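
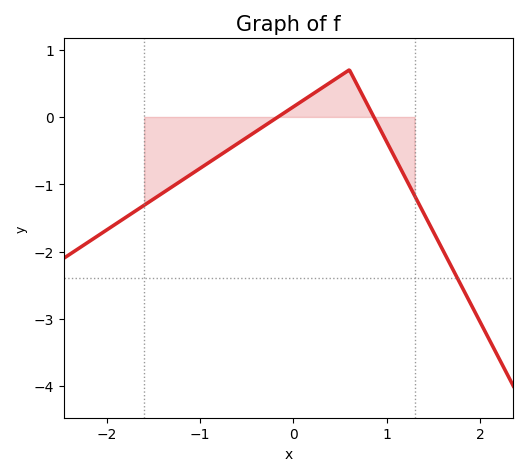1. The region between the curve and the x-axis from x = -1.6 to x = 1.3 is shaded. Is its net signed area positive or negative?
negative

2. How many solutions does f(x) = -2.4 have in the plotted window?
1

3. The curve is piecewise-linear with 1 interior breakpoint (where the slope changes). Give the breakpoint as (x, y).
(0.6, 0.7)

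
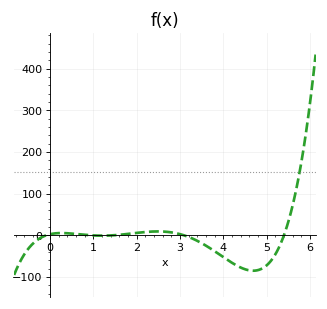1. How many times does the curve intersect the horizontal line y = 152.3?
1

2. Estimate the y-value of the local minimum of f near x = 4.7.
-84.7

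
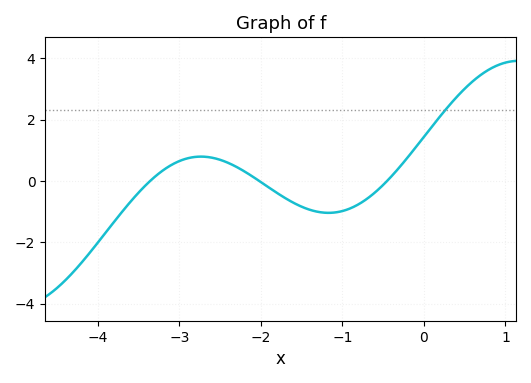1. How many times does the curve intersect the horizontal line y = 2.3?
1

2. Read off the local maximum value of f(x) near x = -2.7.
0.8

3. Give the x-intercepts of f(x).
-3.4, -2, -0.5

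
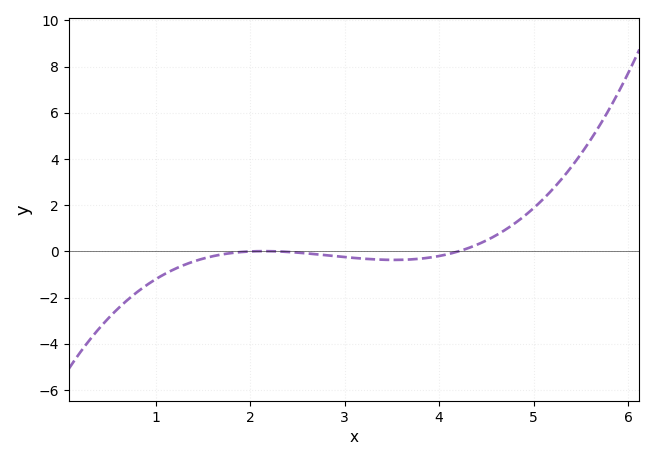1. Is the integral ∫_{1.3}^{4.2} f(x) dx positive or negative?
negative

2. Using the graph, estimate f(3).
-0.2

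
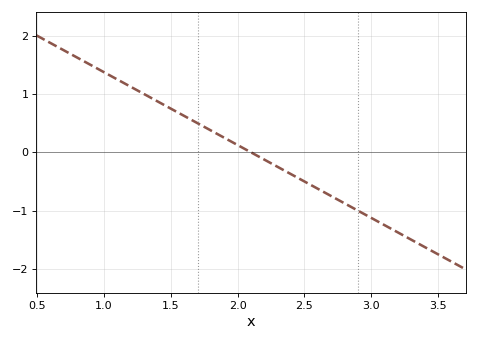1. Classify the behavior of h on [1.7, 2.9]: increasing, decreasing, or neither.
decreasing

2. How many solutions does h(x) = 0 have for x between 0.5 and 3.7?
1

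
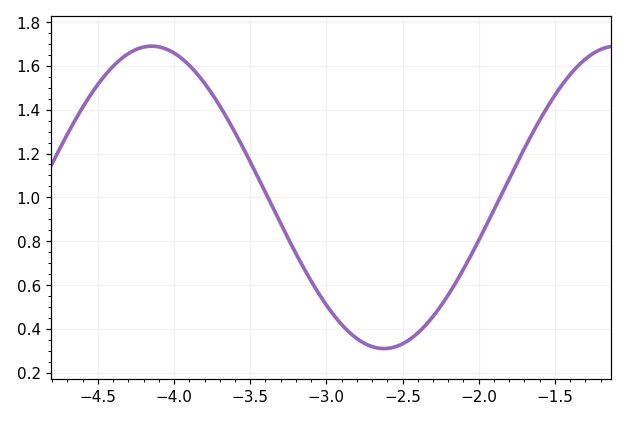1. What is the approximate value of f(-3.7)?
1.42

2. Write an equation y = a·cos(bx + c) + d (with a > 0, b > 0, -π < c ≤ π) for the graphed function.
y = 0.69cos(2.1x + 2.3) + 1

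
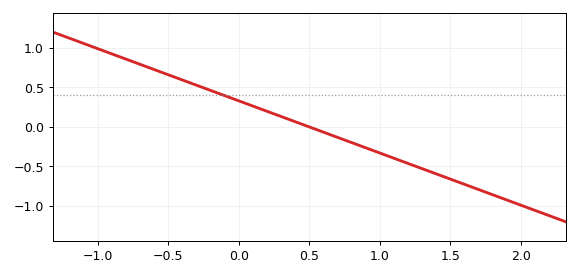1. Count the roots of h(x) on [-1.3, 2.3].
1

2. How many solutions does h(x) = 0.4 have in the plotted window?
1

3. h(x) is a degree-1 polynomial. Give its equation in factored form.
y = -0.66(x - 0.5)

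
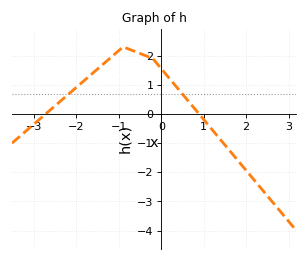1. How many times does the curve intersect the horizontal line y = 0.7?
2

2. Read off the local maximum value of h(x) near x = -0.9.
2.3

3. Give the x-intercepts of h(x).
-2.73, 0.89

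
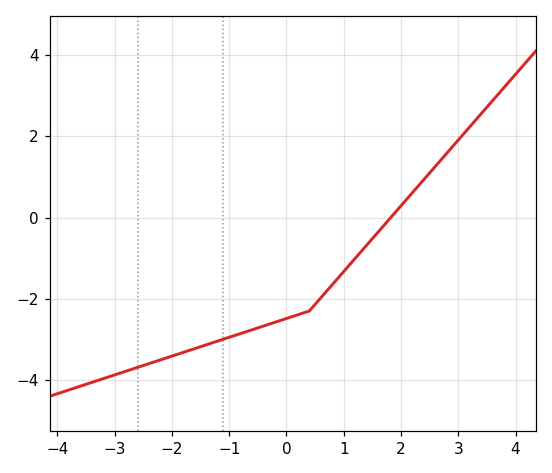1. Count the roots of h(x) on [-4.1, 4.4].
1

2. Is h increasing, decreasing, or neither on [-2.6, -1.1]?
increasing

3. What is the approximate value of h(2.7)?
1.42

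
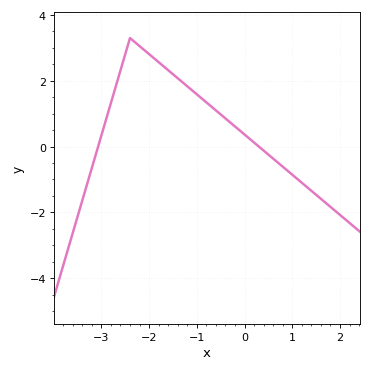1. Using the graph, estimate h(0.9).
-0.735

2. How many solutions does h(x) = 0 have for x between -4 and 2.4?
2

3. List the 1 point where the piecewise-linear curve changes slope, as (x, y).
(-2.4, 3.3)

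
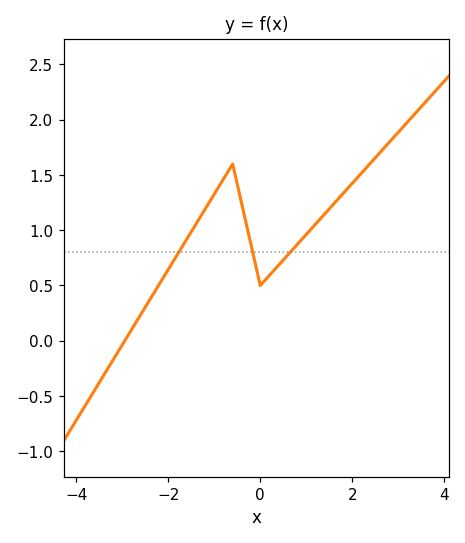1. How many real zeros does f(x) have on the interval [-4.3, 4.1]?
1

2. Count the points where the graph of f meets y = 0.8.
3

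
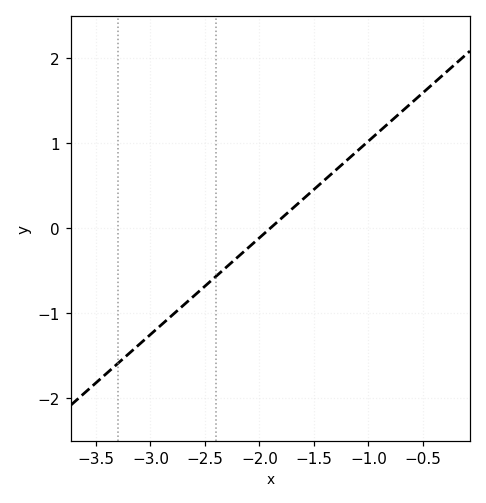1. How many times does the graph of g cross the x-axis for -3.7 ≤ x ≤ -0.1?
1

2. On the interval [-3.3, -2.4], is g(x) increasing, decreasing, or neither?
increasing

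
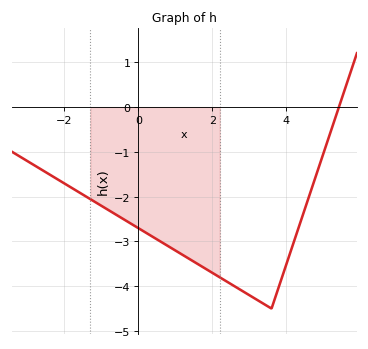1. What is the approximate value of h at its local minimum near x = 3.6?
-4.5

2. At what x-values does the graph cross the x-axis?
5.4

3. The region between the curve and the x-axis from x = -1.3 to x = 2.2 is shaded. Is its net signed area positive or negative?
negative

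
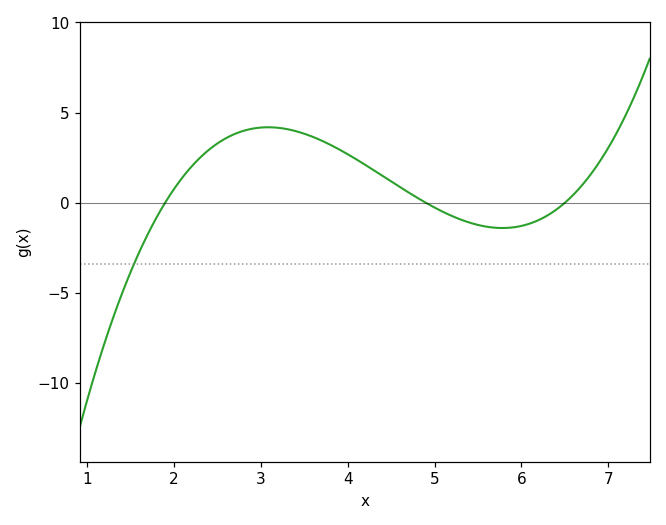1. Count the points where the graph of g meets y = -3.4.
1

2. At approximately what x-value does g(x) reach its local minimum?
5.78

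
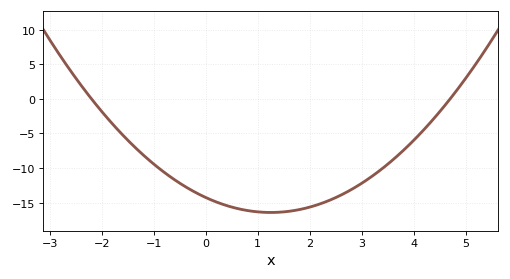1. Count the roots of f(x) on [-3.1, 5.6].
2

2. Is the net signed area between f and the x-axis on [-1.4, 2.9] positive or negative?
negative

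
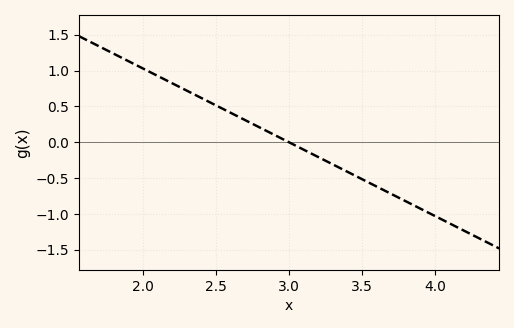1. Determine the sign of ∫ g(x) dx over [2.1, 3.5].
positive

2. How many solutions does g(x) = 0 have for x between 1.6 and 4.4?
1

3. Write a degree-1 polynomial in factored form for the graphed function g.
y = -1.03(x - 3)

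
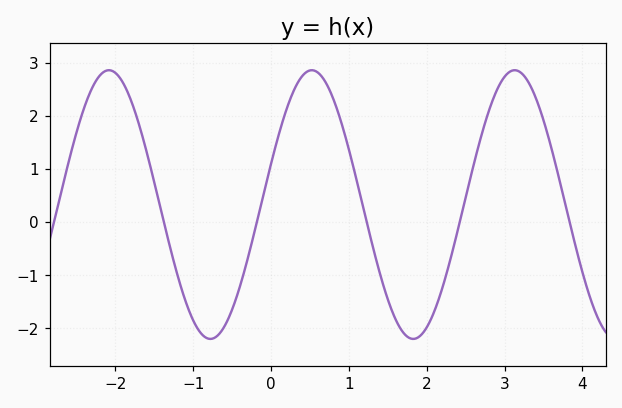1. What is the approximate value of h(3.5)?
1.9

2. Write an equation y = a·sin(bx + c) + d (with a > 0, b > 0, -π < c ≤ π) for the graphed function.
y = 2.53sin(2.4x + 0.31) + 0.33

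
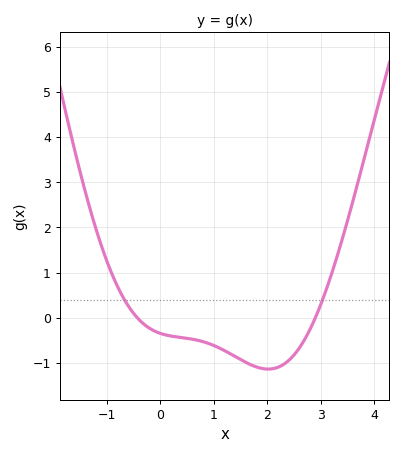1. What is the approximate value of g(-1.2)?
1.94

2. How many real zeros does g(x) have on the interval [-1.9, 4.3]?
2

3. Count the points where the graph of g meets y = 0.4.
2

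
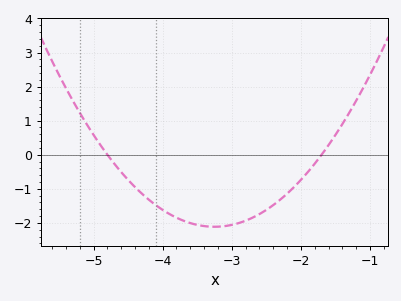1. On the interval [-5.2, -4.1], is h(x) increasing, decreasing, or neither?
decreasing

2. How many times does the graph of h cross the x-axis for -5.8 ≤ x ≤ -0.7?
2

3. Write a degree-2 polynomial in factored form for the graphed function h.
y = 0.88(x + 4.8)(x + 1.7)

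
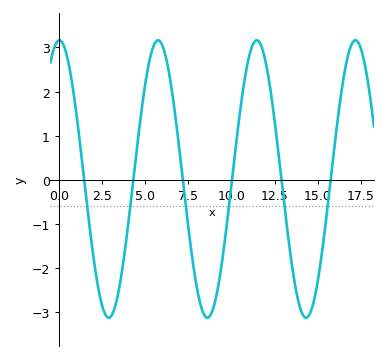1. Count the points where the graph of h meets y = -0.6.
6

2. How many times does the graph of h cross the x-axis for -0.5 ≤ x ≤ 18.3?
6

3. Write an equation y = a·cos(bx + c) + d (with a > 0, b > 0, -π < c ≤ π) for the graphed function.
y = 3.14cos(1.1x - 0.05) + 0.02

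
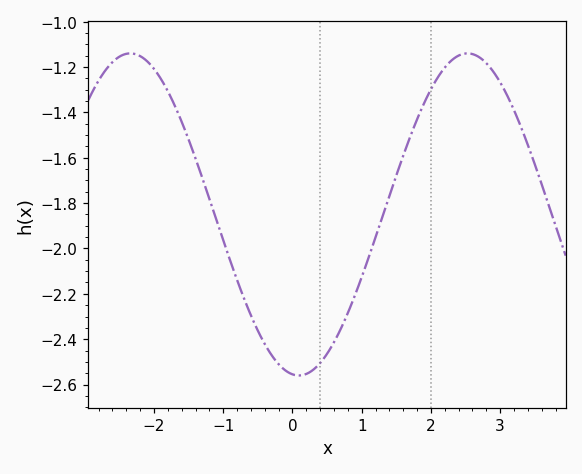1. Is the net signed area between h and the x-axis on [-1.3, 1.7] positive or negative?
negative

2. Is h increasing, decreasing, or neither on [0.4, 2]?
increasing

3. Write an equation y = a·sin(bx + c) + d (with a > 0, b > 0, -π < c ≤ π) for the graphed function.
y = 0.71sin(1.29x - 1.69) - 1.85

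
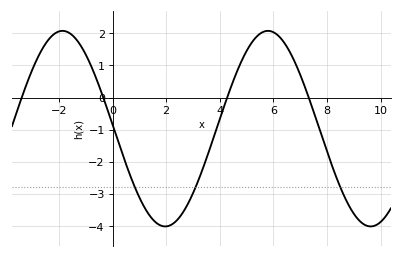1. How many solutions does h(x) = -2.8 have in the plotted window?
3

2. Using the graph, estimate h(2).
-4.02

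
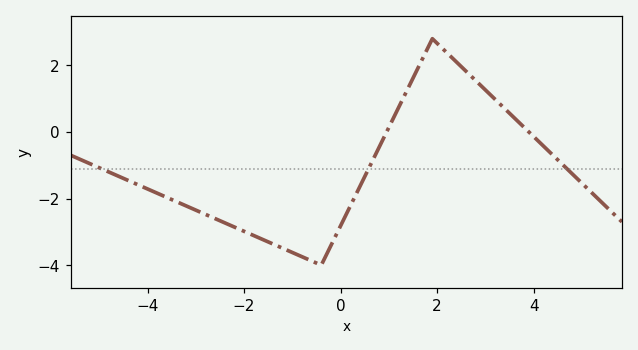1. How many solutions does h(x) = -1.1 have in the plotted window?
3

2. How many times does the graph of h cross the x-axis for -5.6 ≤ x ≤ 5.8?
2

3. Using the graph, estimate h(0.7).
-0.7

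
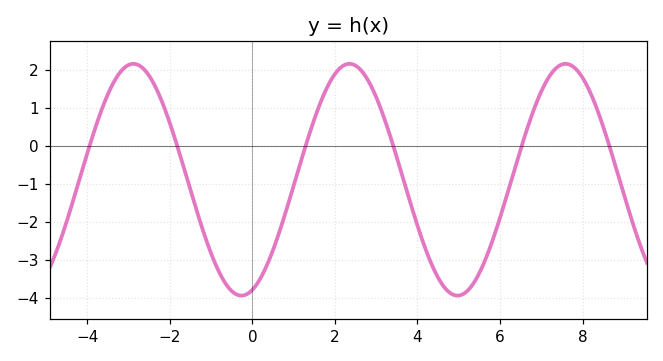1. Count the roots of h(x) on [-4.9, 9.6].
6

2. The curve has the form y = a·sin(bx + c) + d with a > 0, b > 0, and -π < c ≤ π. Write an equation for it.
y = 3.05sin(1.2x - 1.25) - 0.89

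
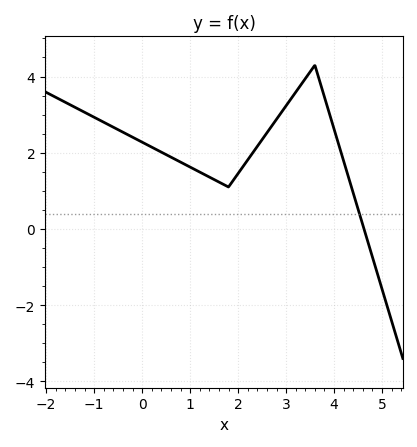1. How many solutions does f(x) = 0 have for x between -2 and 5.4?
1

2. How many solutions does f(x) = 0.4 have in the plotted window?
1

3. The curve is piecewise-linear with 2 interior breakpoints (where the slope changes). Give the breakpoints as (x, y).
(1.8, 1.1); (3.6, 4.3)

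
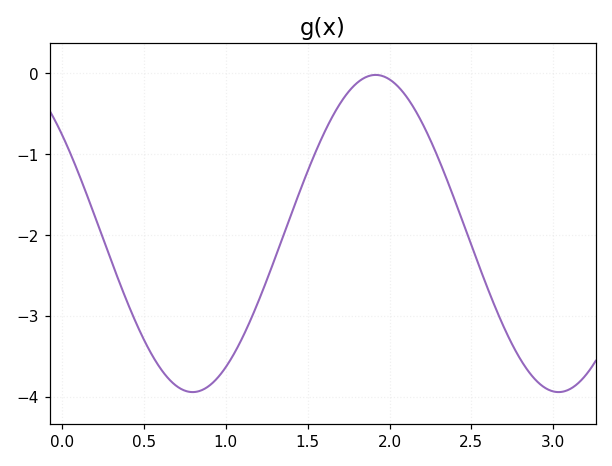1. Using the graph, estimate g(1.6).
-0.7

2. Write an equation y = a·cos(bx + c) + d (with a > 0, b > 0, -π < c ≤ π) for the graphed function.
y = 1.96cos(2.8x + 0.9) - 1.98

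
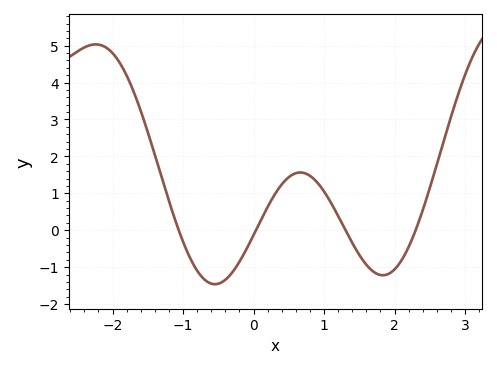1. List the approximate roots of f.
-1.1, 0, 1.3, 2.3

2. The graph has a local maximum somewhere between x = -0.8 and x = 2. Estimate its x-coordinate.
0.7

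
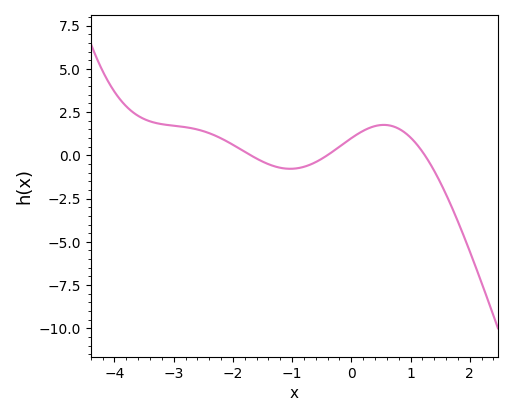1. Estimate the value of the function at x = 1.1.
0.66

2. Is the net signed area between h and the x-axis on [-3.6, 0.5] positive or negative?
positive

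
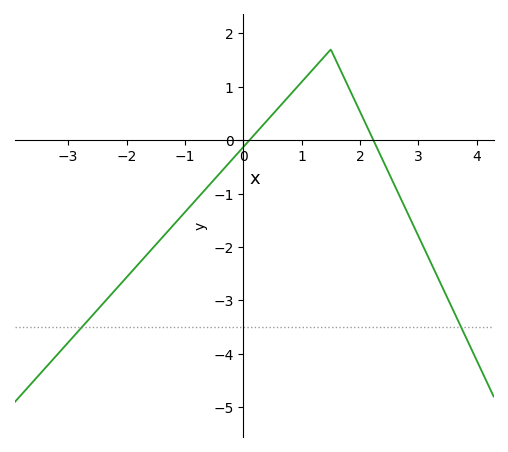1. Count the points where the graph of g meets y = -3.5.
2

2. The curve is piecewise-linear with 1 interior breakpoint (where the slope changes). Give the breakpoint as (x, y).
(1.5, 1.7)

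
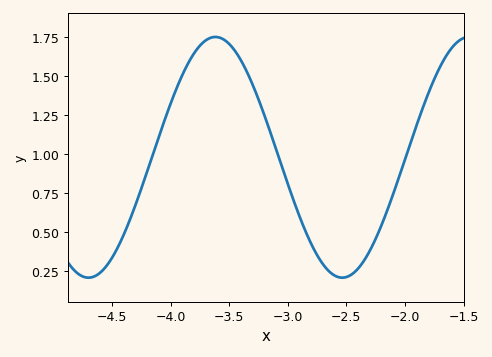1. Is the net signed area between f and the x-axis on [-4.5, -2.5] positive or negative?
positive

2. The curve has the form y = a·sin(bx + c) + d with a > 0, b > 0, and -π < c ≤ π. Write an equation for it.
y = 0.77sin(2.9x - 0.502) + 0.98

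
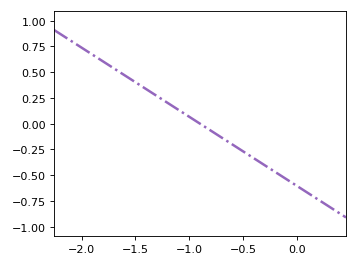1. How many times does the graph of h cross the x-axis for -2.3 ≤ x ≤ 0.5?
1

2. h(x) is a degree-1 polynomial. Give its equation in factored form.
y = -0.67(x + 0.9)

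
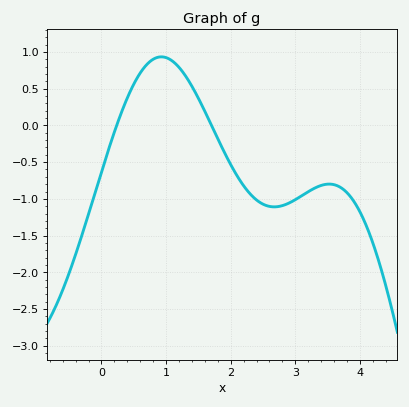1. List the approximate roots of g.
0.2, 1.7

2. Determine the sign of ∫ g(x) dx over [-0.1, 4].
negative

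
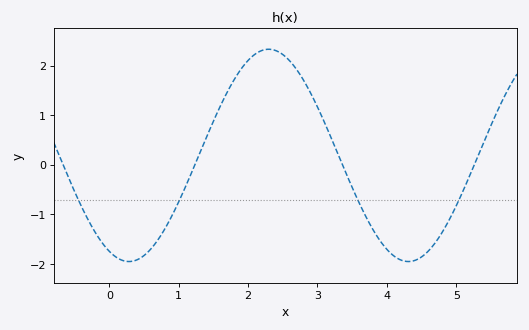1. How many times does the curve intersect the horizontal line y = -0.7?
4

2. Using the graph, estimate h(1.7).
1.5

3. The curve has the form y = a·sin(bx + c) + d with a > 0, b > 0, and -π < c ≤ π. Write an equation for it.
y = 2.14sin(1.6x - 2) + 0.19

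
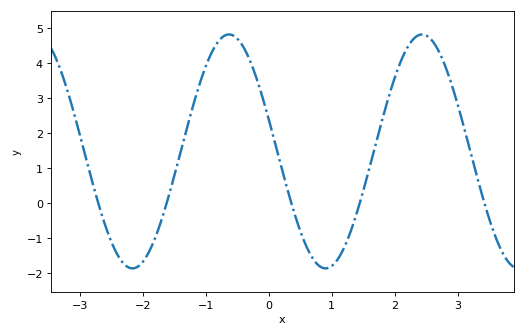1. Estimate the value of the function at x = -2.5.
-1.1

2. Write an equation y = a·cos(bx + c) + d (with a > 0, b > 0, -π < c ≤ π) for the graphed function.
y = 3.35cos(2x + 1.3) + 1.47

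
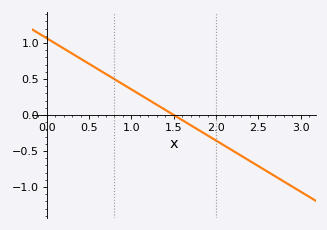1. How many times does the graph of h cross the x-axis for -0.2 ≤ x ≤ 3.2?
1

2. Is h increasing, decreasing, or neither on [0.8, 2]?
decreasing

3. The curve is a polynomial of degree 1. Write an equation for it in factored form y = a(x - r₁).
y = -0.71(x - 1.5)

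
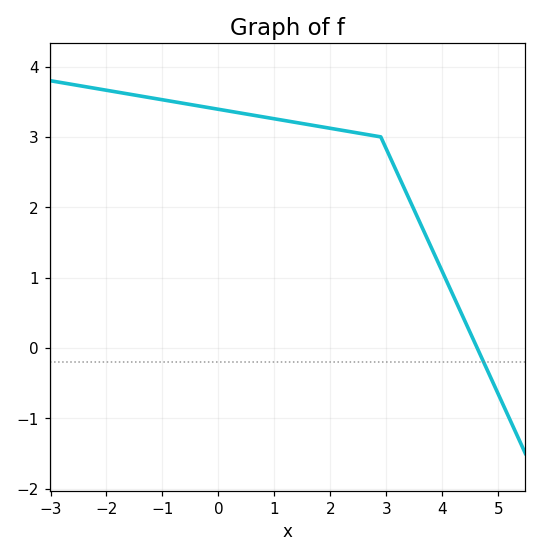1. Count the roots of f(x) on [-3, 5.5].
1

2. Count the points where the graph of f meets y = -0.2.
1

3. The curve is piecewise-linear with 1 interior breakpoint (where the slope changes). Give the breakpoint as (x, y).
(2.9, 3)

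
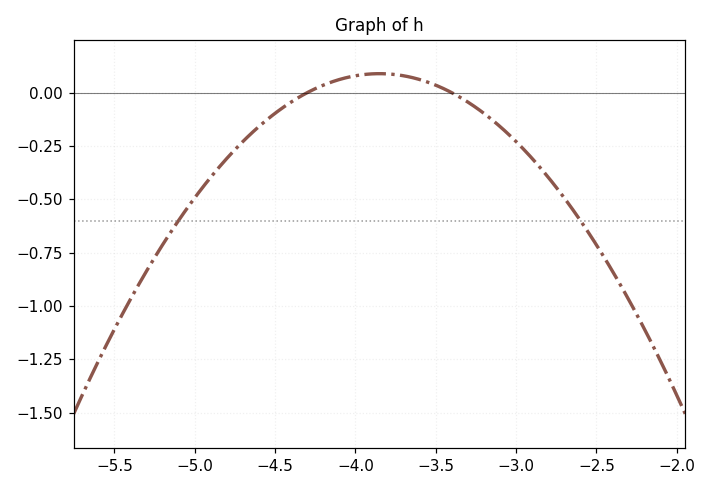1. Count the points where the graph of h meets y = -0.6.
2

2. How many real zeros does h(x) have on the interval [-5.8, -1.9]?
2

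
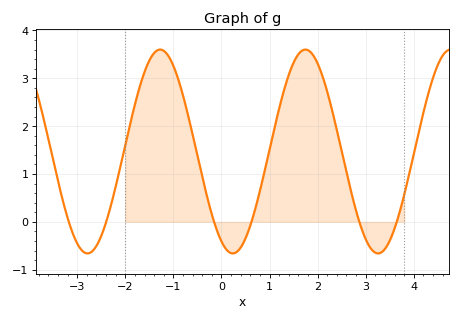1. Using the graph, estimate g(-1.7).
2.8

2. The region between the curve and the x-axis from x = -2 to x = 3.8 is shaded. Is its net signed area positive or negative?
positive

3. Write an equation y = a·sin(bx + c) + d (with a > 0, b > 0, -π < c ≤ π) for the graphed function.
y = 2.13sin(2.1x - 2.1) + 1.47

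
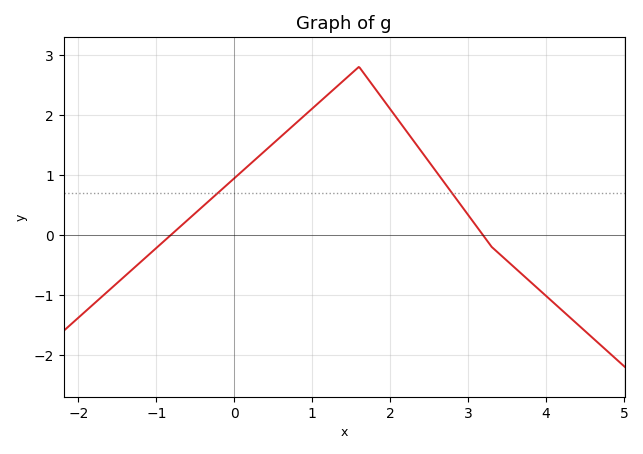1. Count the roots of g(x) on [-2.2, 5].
2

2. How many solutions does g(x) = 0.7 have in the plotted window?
2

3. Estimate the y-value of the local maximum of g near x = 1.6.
2.8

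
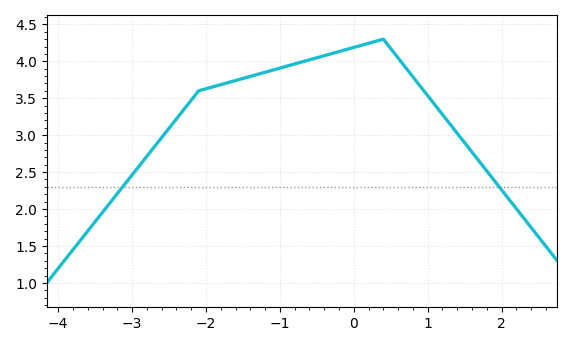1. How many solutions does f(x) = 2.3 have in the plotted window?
2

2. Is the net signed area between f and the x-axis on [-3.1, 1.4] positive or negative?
positive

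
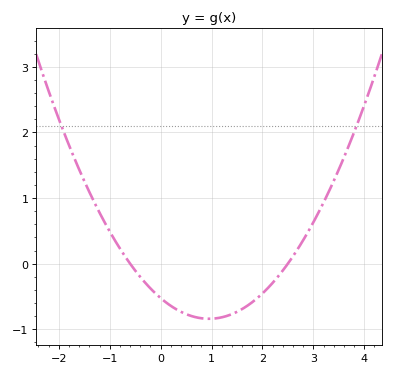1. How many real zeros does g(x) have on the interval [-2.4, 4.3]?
2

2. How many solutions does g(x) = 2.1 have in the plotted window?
2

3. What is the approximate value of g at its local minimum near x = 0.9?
-0.8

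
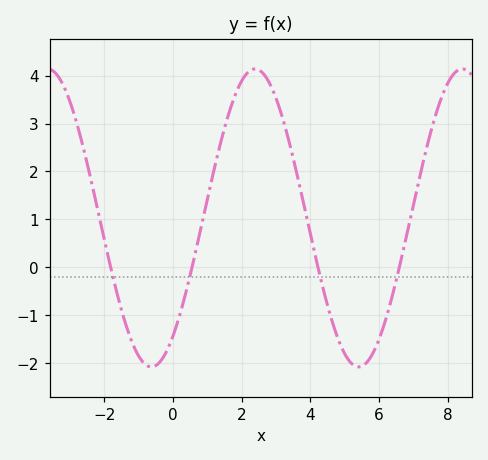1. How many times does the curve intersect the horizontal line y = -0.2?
4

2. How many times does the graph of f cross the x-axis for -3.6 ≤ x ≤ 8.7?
4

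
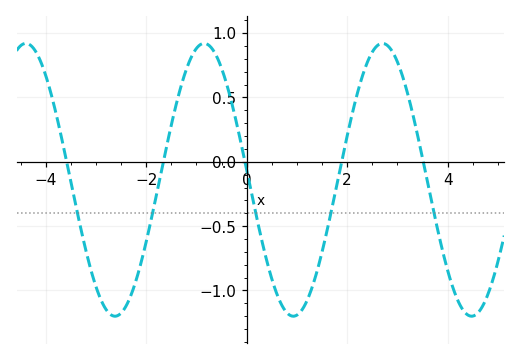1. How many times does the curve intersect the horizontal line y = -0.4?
5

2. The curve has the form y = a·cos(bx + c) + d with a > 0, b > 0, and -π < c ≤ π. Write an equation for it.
y = 1.06cos(1.77x + 1.5) - 0.14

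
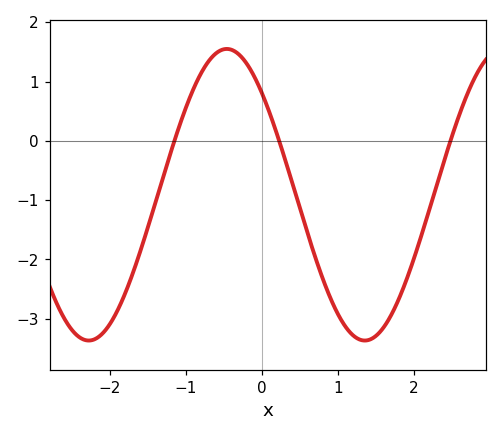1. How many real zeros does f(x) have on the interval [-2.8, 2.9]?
3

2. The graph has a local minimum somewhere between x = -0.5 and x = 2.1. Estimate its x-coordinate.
1.4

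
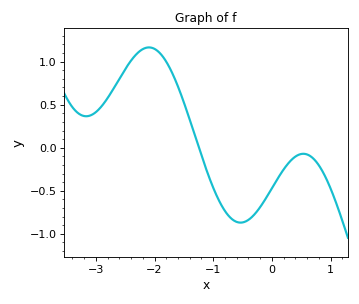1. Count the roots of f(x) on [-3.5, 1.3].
1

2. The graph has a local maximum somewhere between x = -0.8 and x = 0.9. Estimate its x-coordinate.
0.5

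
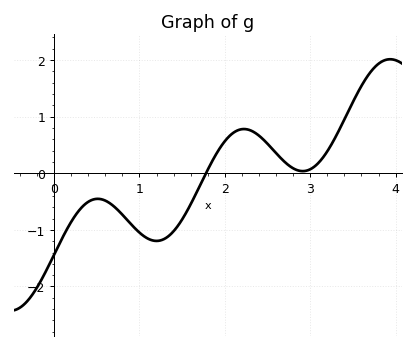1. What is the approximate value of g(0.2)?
-0.861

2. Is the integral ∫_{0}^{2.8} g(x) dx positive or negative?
negative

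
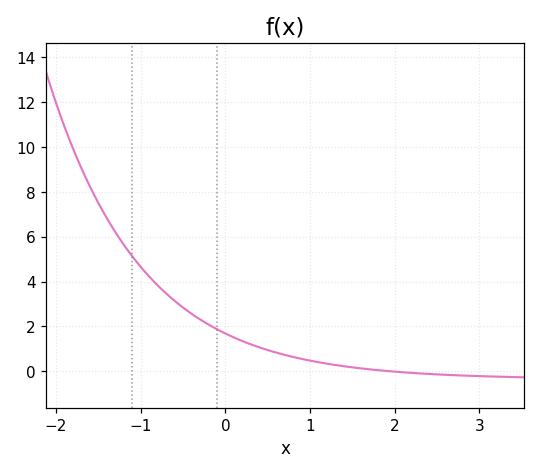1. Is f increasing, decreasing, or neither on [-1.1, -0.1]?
decreasing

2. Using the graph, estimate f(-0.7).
3.4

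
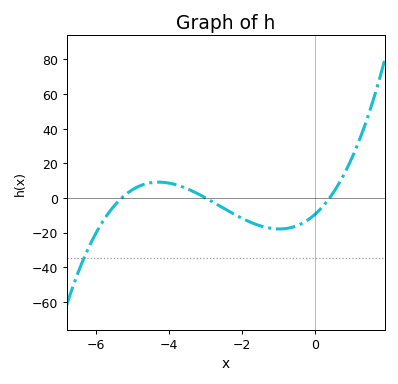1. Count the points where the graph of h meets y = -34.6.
1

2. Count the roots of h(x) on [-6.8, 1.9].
3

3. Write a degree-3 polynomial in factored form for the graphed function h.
y = 1.49(x + 5.3)(x + 3)(x - 0.4)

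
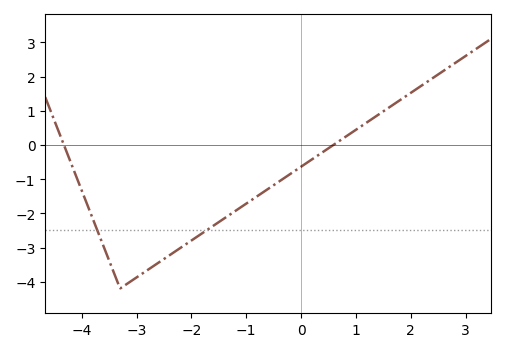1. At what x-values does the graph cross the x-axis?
-4.32, 0.589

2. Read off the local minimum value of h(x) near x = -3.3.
-4.2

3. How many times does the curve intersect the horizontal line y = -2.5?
2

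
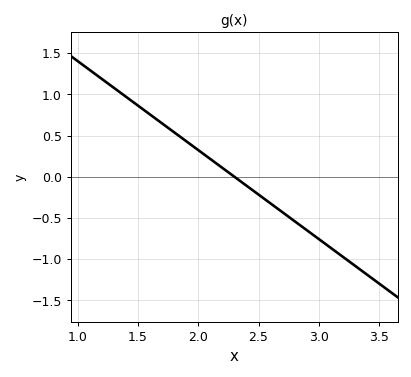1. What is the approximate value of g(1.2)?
1.2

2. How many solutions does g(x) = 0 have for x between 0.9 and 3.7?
1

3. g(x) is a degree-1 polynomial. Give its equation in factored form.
y = -1.08(x - 2.3)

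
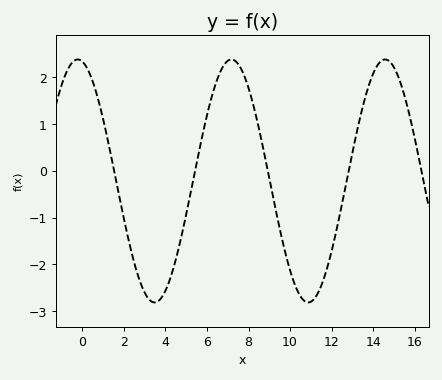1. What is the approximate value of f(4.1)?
-2.5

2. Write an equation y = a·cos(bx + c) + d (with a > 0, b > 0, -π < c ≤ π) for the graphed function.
y = 2.59cos(0.85x + 0.18) - 0.22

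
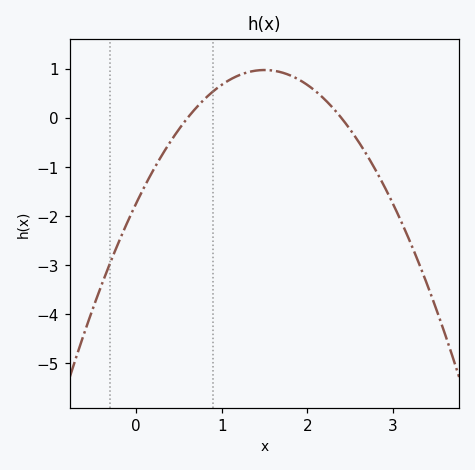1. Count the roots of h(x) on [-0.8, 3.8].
2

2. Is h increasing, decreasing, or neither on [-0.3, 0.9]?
increasing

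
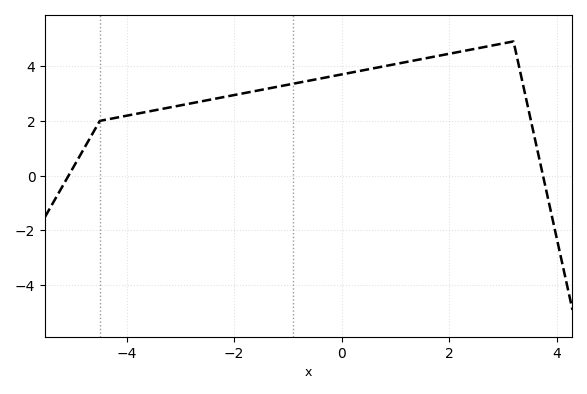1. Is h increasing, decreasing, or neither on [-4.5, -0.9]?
increasing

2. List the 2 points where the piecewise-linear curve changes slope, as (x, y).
(-4.5, 2); (3.2, 4.9)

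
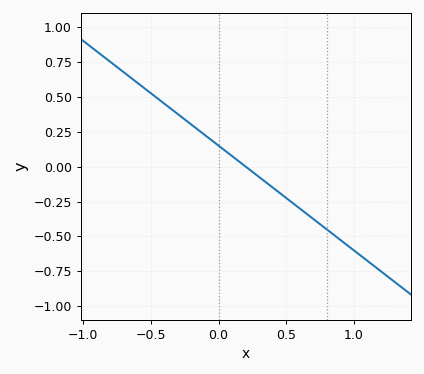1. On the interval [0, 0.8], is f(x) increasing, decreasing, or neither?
decreasing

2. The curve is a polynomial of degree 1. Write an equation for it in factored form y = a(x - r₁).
y = -0.75(x - 0.2)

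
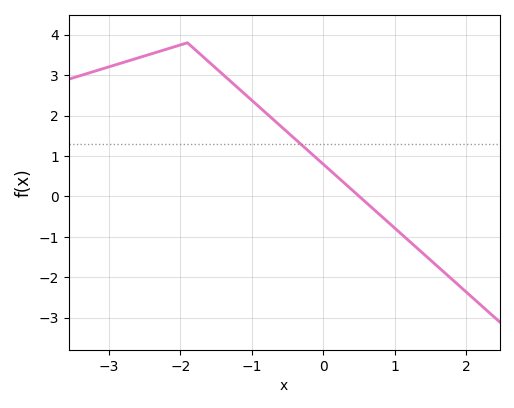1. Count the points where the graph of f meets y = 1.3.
1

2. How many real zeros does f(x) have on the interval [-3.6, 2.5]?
1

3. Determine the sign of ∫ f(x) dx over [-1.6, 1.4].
positive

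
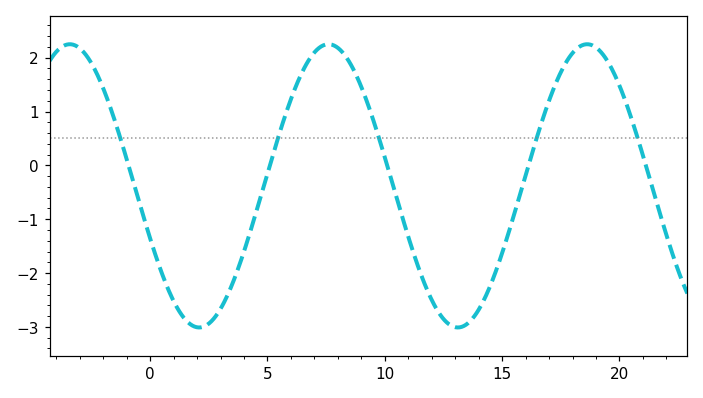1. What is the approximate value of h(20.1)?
1.4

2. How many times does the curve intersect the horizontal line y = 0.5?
5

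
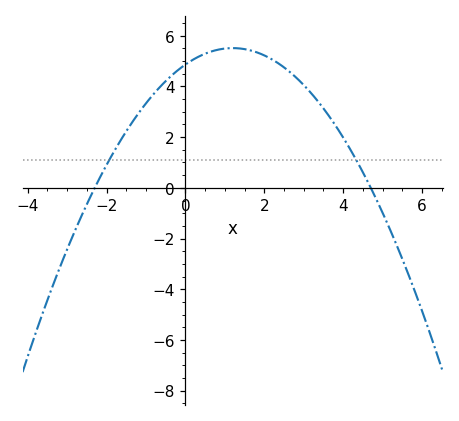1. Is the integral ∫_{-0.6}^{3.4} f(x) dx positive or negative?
positive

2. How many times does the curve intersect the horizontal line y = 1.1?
2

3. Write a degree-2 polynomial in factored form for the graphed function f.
y = -0.45(x + 2.3)(x - 4.7)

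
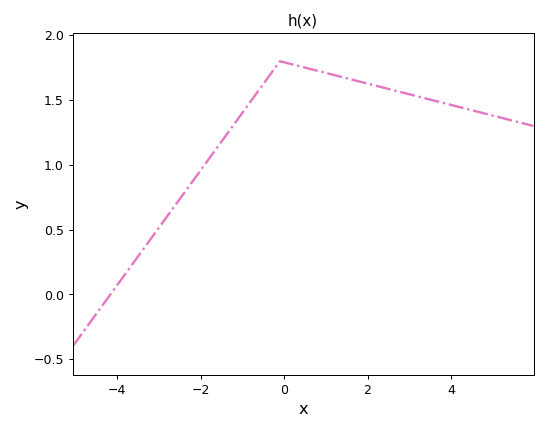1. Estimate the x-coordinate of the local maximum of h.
0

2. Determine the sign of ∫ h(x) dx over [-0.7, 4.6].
positive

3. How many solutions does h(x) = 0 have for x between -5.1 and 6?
1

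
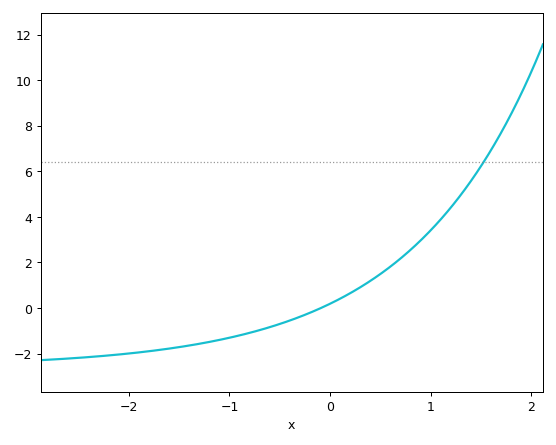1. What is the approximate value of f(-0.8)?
-1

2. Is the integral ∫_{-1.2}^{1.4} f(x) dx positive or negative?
positive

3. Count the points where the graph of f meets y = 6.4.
1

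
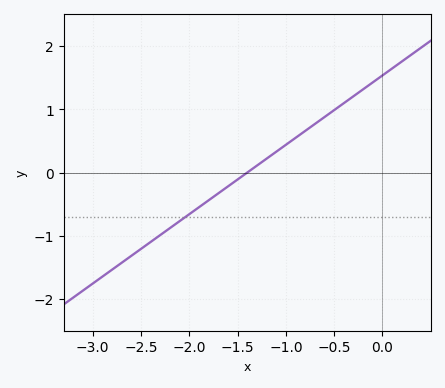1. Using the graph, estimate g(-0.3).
1.2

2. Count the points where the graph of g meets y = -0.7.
1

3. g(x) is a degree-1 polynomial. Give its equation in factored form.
y = 1.1(x + 1.4)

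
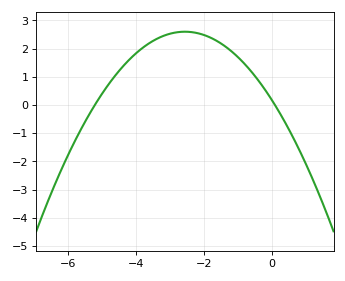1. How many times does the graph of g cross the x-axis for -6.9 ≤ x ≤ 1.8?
2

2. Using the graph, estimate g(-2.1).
2.5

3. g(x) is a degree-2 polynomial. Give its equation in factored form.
y = -0.37(x + 5.2)(x - 0.1)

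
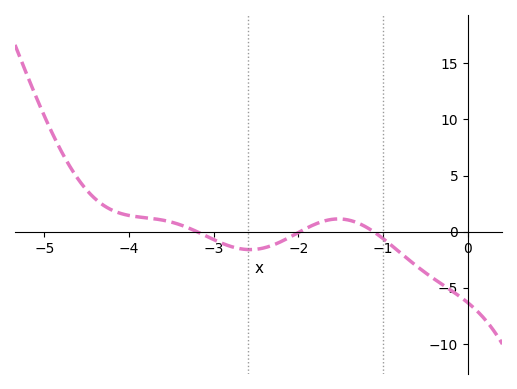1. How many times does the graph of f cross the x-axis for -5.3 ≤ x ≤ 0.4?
3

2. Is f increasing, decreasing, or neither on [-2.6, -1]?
neither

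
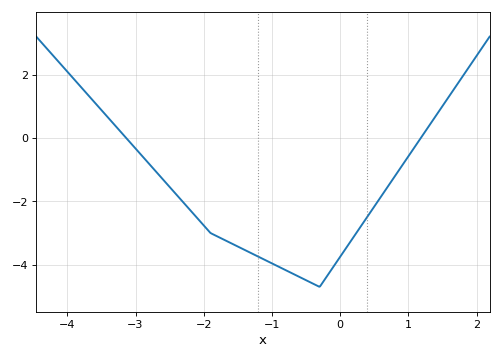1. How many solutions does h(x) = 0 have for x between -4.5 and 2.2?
2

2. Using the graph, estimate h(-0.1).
-4.07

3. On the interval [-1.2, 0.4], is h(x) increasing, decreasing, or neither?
neither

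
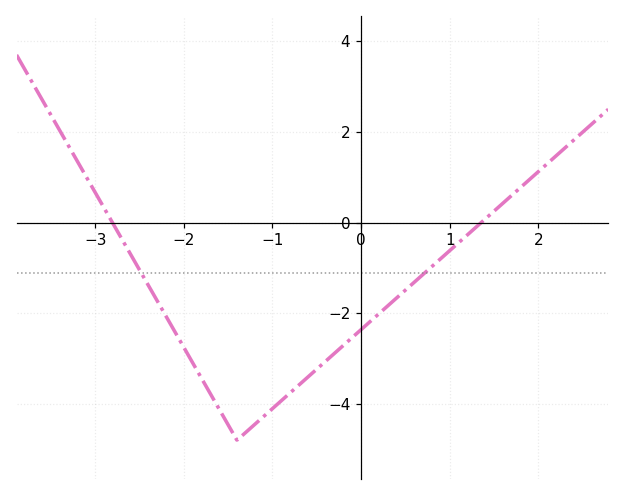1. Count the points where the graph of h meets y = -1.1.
2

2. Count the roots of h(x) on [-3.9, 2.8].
2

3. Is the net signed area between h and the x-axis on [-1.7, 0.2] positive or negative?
negative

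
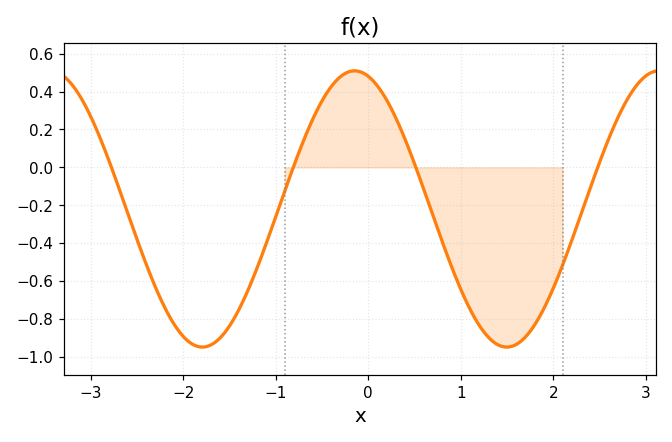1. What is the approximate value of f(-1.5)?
-0.84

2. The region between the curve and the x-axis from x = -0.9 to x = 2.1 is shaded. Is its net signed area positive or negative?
negative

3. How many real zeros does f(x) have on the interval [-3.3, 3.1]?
4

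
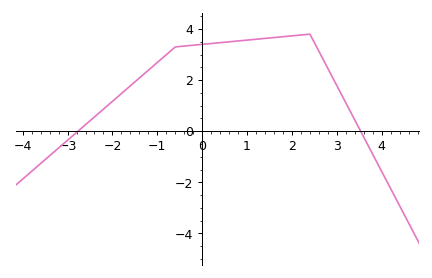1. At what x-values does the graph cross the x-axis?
-2.77, 3.53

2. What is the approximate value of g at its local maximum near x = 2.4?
3.8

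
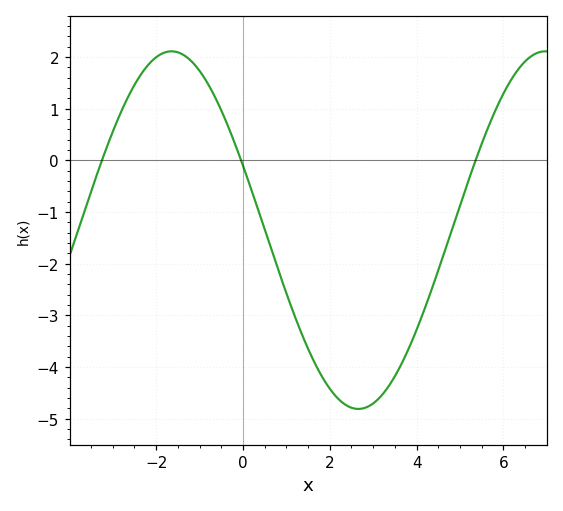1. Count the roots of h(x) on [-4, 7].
3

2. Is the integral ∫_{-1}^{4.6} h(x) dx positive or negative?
negative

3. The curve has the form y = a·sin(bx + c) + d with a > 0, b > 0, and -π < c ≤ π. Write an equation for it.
y = 3.46sin(0.73x + 2.77) - 1.35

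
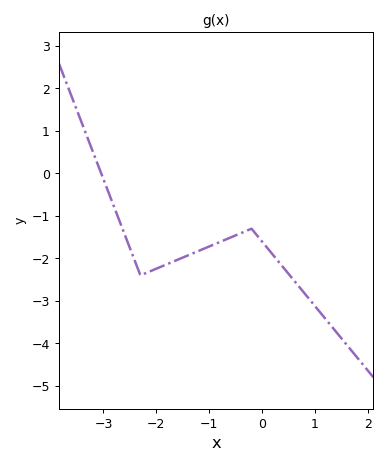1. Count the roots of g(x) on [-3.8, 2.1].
1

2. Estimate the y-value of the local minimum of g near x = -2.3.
-2.4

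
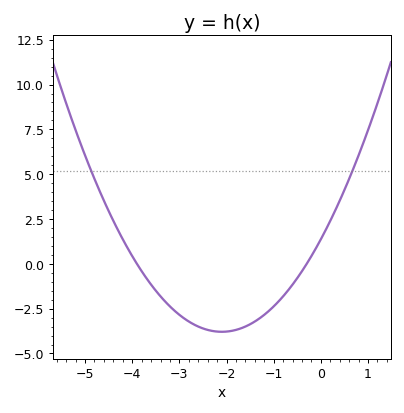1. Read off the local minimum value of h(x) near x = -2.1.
-3.79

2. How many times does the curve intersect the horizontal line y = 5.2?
2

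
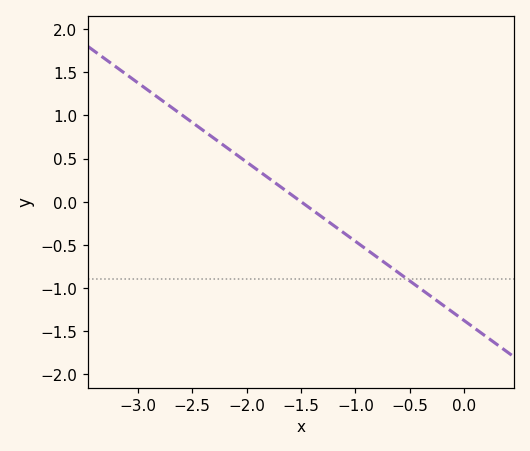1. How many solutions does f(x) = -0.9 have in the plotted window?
1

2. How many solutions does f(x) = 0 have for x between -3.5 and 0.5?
1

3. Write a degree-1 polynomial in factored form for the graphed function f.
y = -0.92(x + 1.5)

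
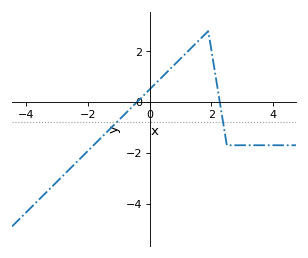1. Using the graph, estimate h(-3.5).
-3.8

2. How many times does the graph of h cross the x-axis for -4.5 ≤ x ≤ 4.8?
2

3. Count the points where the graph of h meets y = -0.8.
2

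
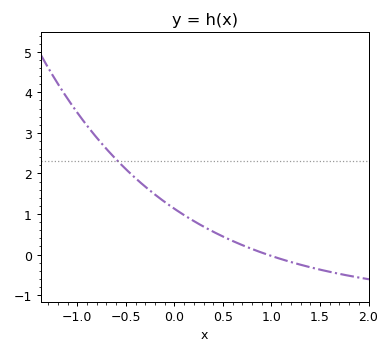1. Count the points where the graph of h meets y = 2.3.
1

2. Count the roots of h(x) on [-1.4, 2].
1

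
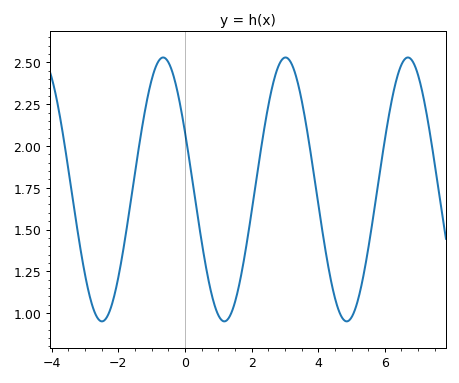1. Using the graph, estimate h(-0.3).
2.39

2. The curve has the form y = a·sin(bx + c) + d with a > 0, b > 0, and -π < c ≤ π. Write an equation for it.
y = 0.79sin(1.71x + 2.69) + 1.74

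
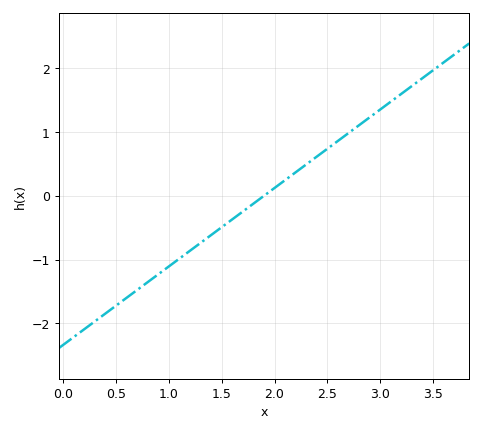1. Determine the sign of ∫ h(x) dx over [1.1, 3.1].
positive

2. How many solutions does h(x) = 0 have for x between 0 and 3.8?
1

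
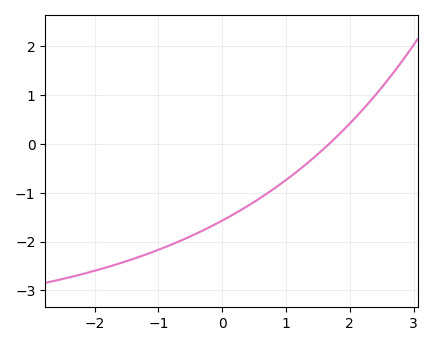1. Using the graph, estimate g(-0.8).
-2.1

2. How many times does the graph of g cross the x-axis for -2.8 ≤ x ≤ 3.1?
1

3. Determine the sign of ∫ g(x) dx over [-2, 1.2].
negative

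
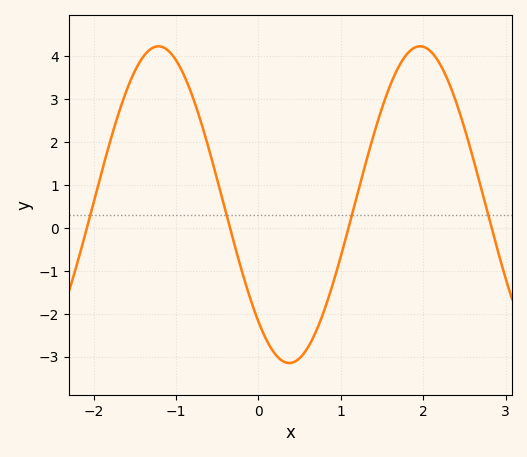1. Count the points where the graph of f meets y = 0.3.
4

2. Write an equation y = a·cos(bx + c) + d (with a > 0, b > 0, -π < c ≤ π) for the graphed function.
y = 3.69cos(1.98x + 2.4) + 0.54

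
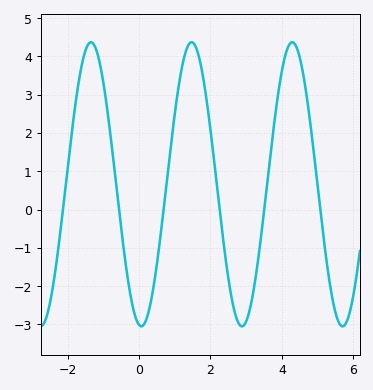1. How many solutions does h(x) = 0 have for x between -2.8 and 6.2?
6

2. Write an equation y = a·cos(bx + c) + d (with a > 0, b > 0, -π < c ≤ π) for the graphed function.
y = 3.71cos(2.2x + 3) + 0.66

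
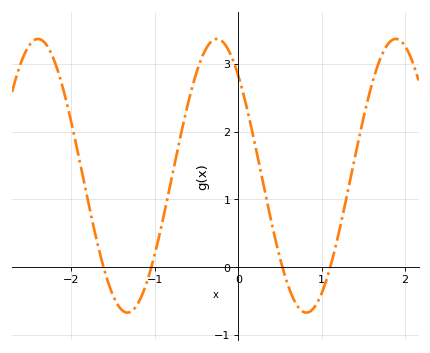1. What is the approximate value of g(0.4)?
0.7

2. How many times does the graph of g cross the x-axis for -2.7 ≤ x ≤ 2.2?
4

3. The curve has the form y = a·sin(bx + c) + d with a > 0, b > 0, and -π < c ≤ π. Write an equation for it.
y = 2.02sin(2.9x + 2.3) + 1.35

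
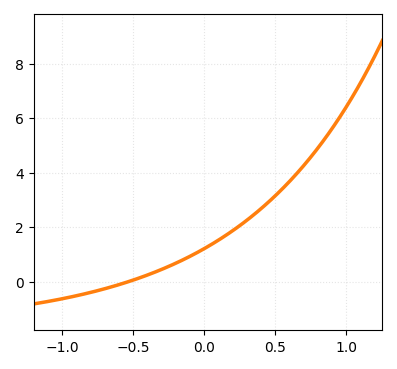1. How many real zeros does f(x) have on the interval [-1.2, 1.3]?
1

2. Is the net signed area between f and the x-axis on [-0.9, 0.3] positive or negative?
positive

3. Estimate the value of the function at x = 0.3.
2.2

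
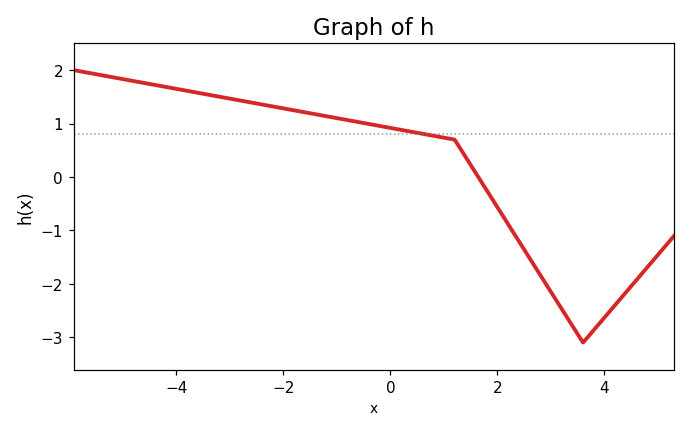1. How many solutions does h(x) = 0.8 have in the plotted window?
1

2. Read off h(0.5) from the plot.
0.828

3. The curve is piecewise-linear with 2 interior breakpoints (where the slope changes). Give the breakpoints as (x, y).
(1.2, 0.7); (3.6, -3.1)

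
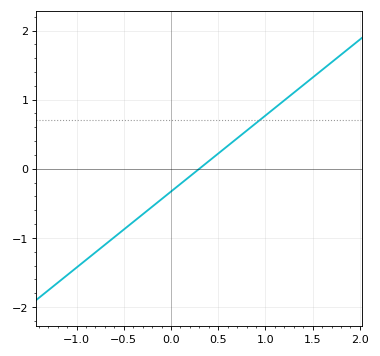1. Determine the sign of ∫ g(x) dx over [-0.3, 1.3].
positive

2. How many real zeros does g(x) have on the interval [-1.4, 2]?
1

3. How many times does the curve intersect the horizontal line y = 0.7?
1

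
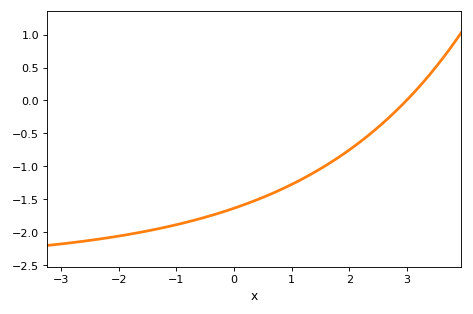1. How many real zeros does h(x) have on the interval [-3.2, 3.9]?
1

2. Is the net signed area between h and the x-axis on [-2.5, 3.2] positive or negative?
negative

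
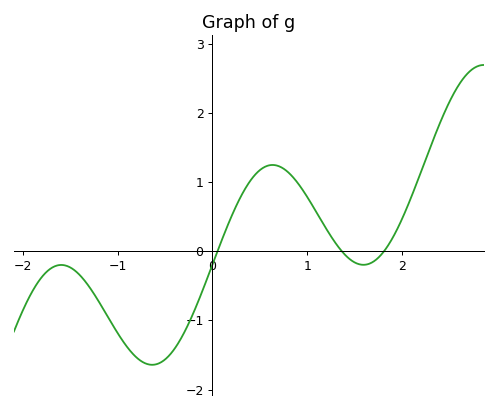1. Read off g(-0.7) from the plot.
-1.62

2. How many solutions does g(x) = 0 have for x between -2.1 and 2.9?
3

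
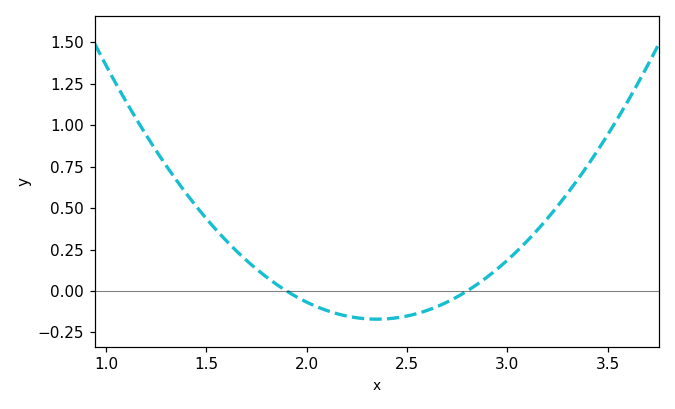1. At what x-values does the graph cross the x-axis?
1.9, 2.8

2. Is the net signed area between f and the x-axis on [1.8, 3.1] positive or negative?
negative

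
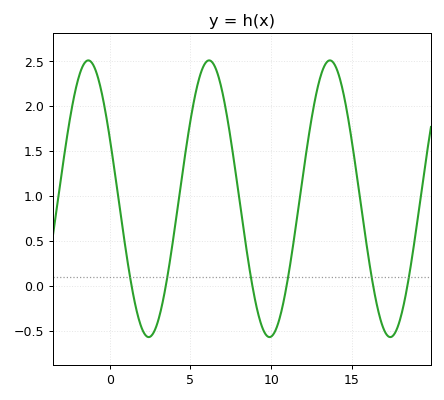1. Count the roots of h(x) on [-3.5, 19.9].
6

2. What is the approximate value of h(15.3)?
1.25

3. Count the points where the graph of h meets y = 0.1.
6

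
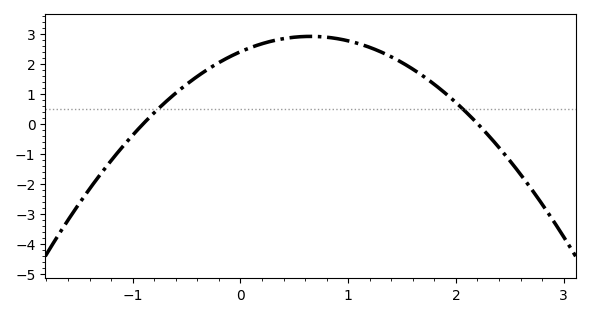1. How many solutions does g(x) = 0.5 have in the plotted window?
2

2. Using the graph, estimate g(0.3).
2.76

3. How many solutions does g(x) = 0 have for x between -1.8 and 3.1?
2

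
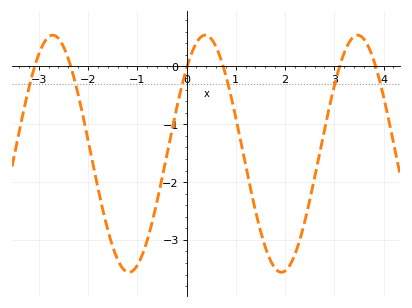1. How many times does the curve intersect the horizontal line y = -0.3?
6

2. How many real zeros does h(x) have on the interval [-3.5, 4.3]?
6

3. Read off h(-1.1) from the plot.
-3.5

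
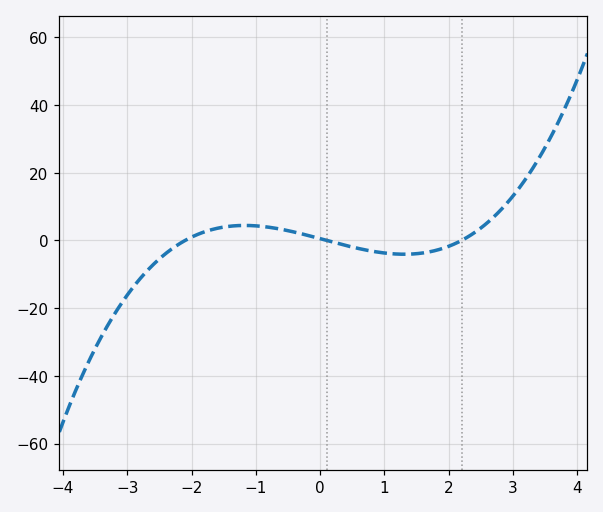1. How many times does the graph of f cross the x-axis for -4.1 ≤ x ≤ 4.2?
3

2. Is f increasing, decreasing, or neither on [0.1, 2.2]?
neither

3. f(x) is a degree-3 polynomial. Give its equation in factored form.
y = 1.11(x + 2.1)(x - 0.1)(x - 2.2)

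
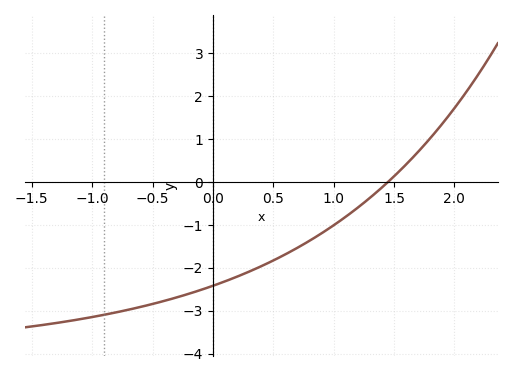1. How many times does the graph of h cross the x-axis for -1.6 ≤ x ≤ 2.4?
1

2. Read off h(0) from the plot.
-2.42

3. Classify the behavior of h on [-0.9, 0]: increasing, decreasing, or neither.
increasing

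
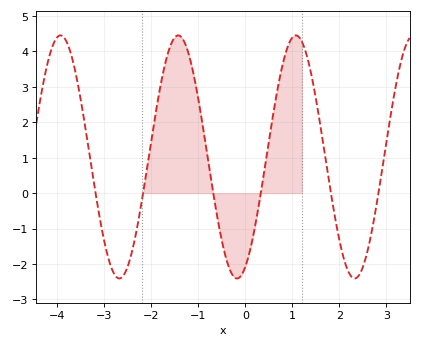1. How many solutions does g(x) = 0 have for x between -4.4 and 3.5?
6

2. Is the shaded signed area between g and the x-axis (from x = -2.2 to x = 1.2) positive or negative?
positive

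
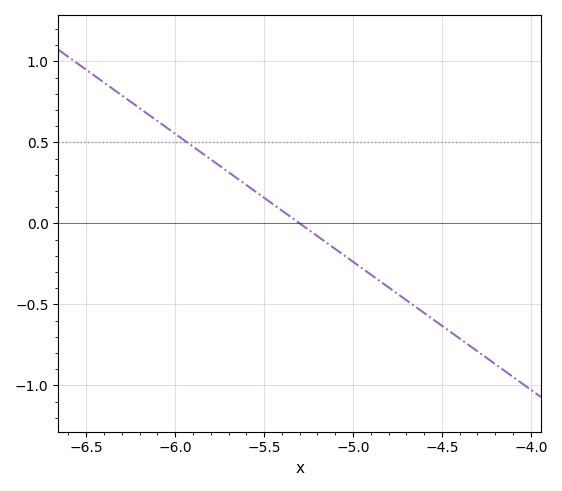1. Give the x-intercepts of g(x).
-5.3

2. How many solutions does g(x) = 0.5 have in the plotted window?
1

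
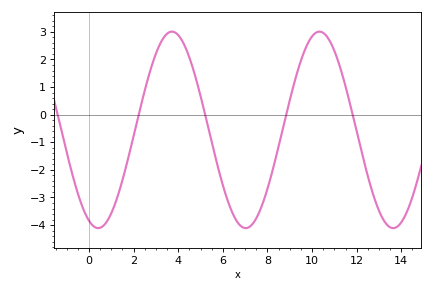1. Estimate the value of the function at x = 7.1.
-4.1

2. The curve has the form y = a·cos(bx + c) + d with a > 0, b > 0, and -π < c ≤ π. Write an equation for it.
y = 3.56cos(0.95x + 2.8) - 0.55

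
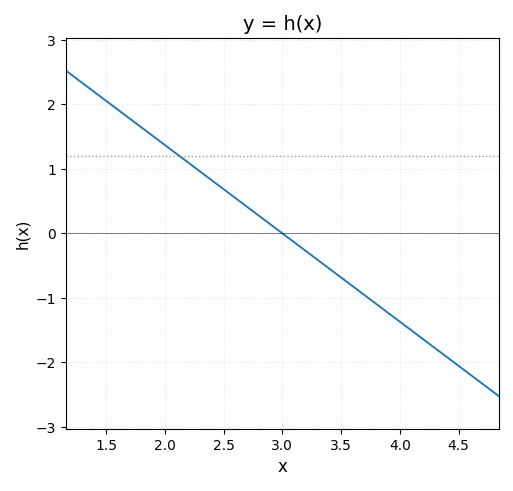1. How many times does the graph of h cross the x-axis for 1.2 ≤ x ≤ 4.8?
1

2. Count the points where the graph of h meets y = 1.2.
1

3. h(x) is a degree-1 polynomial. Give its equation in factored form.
y = -1.37(x - 3)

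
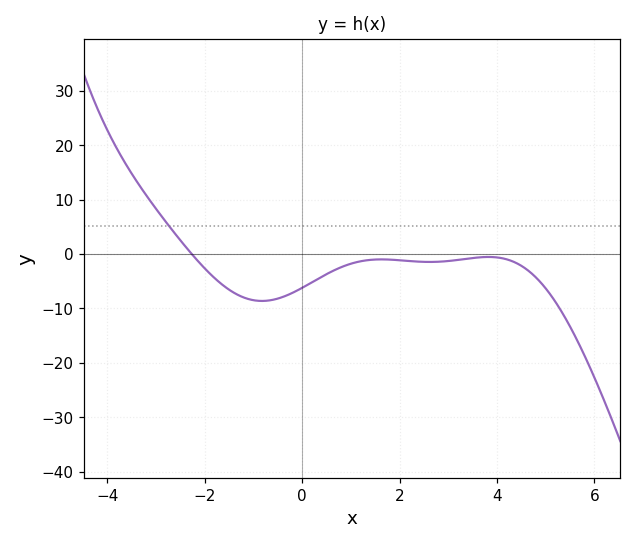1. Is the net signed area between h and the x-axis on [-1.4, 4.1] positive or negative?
negative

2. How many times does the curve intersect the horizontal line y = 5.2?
1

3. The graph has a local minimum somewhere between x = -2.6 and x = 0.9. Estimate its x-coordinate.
-0.8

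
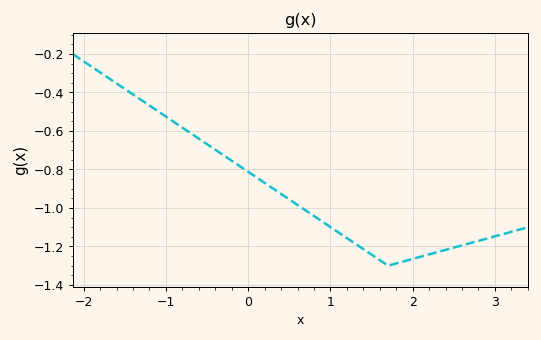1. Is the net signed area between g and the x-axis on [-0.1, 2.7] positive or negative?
negative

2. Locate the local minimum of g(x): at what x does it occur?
1.7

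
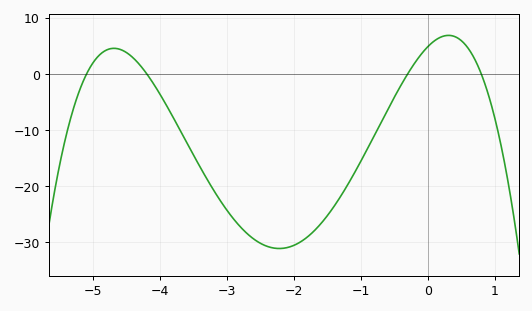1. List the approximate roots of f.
-5.1, -4.2, -0.3, 0.8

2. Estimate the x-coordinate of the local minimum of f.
-2.2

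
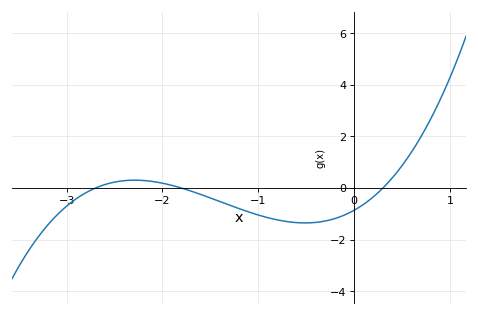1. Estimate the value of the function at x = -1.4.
-0.6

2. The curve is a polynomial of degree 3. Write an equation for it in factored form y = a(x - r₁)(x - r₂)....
y = 0.59(x + 2.7)(x + 1.8)(x - 0.3)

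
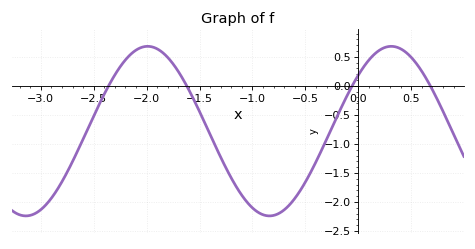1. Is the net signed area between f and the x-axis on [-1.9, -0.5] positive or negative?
negative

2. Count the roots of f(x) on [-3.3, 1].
4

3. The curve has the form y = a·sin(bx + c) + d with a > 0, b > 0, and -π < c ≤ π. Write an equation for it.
y = 1.46sin(2.7x + 0.72) - 0.78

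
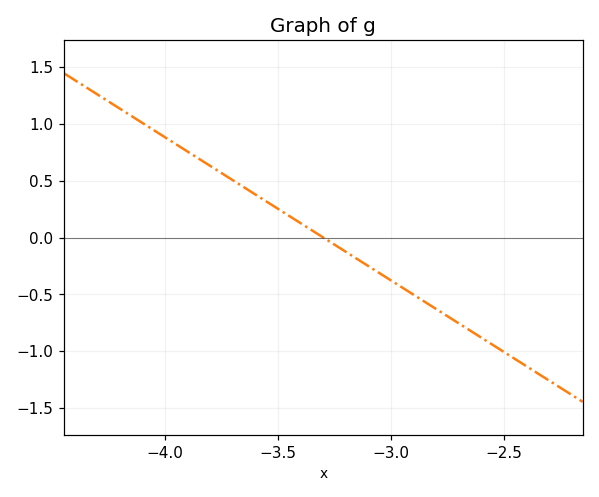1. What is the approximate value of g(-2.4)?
-1.13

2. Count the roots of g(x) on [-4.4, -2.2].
1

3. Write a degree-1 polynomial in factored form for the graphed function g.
y = -1.26(x + 3.3)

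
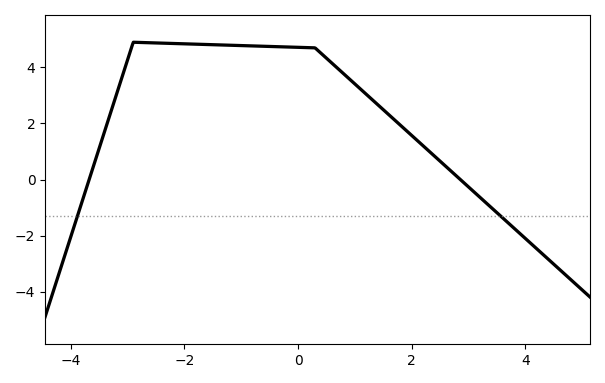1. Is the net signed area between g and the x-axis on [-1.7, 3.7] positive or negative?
positive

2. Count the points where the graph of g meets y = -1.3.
2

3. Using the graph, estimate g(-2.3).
4.8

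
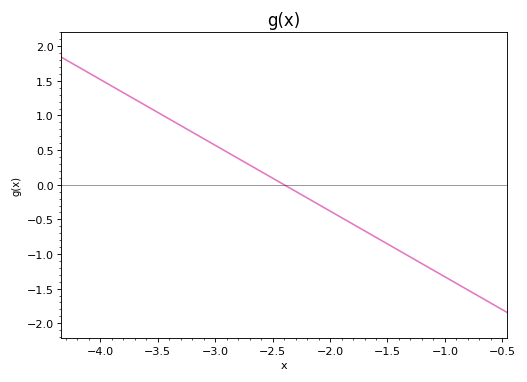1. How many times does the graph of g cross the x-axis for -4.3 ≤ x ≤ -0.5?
1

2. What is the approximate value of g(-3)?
0.57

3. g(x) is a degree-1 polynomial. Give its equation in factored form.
y = -0.95(x + 2.4)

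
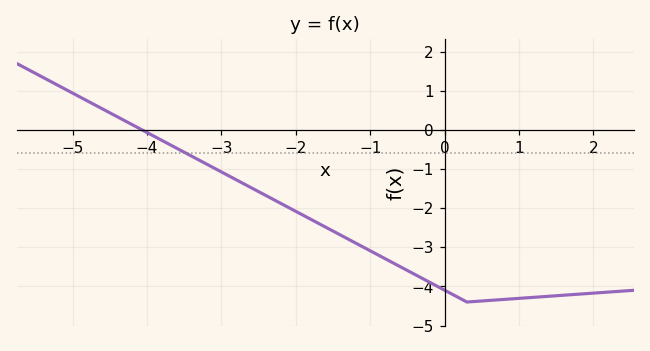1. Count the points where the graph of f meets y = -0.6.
1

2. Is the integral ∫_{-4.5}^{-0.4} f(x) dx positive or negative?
negative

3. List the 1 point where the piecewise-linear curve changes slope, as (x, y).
(0.3, -4.4)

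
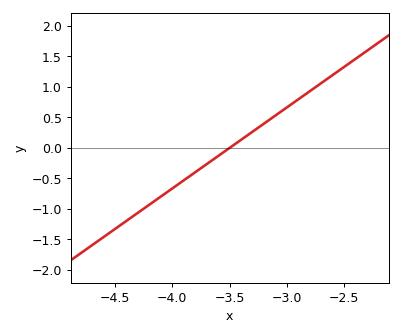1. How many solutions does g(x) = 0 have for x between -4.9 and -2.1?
1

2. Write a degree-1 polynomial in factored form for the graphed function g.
y = 1.33(x + 3.5)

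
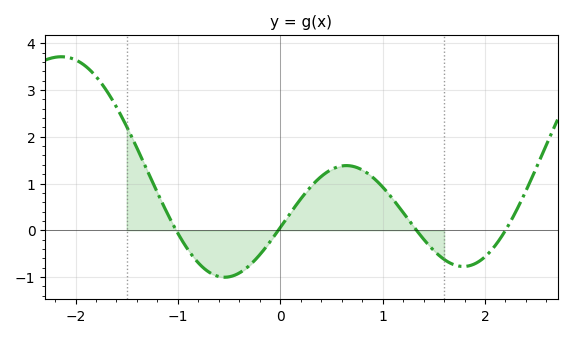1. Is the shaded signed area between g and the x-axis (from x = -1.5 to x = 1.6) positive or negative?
positive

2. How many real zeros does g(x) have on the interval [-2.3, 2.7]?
4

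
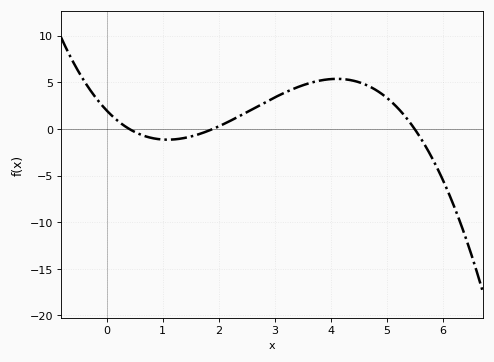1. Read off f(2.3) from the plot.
1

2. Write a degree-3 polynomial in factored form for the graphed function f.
y = -0.47(x - 0.4)(x - 1.9)(x - 5.5)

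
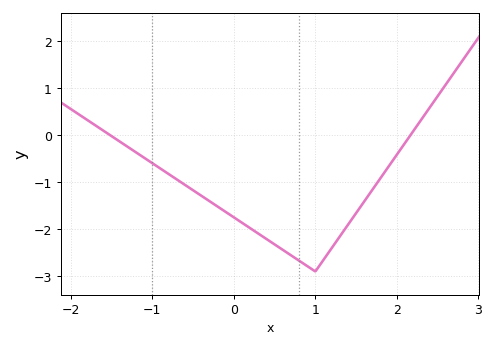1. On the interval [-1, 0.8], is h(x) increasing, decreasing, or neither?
decreasing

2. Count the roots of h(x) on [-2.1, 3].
2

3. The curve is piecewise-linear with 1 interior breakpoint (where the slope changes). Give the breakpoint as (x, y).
(1, -2.9)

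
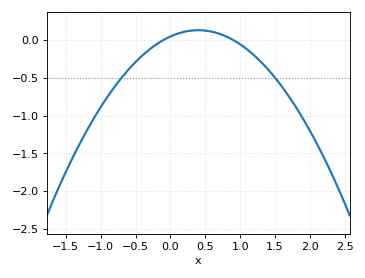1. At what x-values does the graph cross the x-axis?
-0.1, 0.9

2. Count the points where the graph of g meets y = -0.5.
2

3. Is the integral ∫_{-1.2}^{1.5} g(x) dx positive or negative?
negative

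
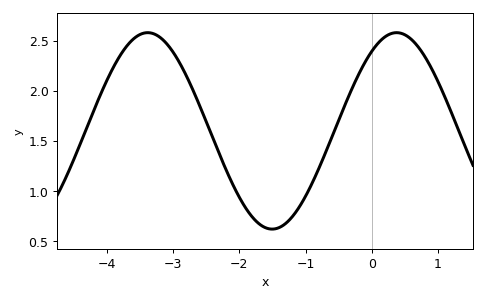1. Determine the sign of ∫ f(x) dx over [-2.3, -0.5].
positive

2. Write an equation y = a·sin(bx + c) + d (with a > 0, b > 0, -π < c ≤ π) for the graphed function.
y = 0.98sin(1.7x + 0.94) + 1.6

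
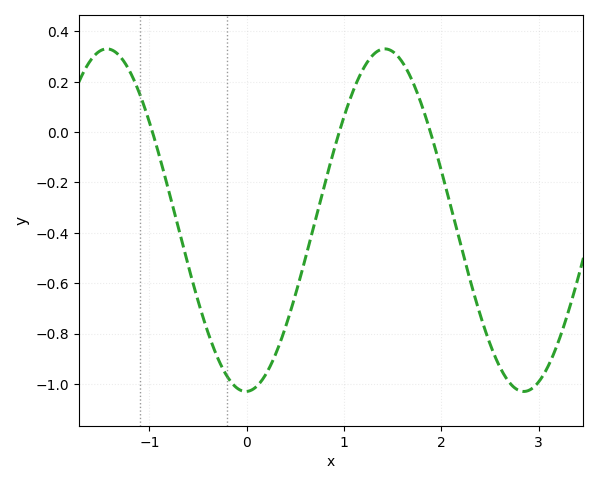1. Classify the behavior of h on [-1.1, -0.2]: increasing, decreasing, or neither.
decreasing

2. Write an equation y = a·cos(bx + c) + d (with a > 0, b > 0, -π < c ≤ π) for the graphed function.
y = 0.68cos(2.2x - 3.12) - 0.35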